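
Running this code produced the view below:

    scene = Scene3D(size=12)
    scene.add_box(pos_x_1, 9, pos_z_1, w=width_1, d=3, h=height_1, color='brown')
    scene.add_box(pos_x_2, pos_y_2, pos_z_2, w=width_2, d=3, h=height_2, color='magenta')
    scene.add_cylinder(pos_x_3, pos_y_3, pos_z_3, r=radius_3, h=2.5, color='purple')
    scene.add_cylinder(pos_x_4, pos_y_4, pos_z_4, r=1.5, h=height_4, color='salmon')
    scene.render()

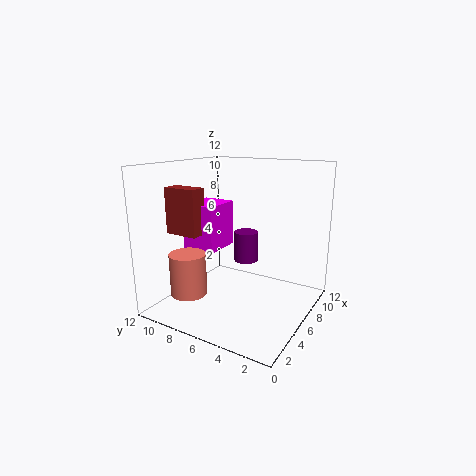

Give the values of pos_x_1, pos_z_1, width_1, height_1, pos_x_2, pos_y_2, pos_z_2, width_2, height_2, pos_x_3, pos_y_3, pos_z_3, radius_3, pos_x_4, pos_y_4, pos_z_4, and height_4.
pos_x_1 = 4; pos_z_1 = 6; width_1 = 1.5; height_1 = 4; pos_x_2 = 5; pos_y_2 = 8; pos_z_2 = 4.5; width_2 = 3.5; height_2 = 4; pos_x_3 = 6.5; pos_y_3 = 5.5; pos_z_3 = 4; radius_3 = 1; pos_x_4 = 3; pos_y_4 = 9; pos_z_4 = 1.5; height_4 = 3.5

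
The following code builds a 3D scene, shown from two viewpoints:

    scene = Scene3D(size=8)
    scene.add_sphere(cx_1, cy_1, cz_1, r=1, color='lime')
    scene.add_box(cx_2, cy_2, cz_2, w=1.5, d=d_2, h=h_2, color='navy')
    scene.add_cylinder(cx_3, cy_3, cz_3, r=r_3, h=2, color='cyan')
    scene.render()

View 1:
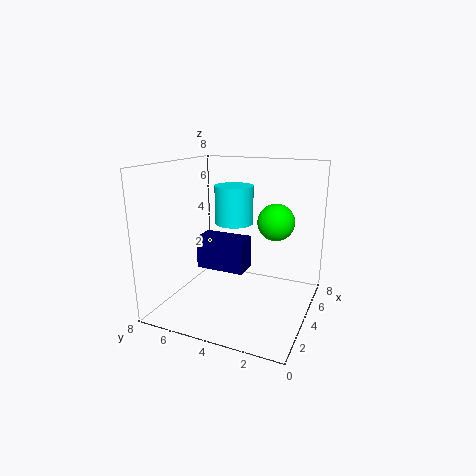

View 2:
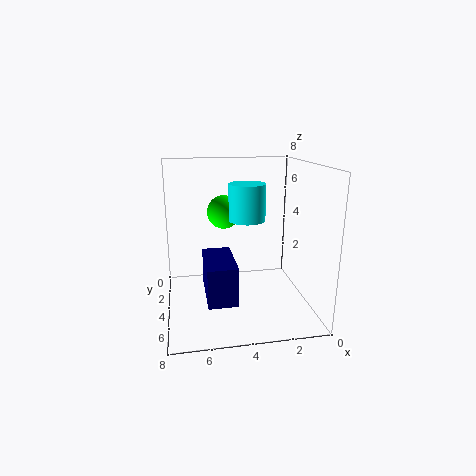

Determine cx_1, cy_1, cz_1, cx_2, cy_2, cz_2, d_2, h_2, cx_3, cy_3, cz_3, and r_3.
cx_1 = 4.5
cy_1 = 2
cz_1 = 5
cx_2 = 4.5
cy_2 = 4
cz_2 = 1.5
d_2 = 3
h_2 = 2
cx_3 = 3.5
cy_3 = 4
cz_3 = 5
r_3 = 1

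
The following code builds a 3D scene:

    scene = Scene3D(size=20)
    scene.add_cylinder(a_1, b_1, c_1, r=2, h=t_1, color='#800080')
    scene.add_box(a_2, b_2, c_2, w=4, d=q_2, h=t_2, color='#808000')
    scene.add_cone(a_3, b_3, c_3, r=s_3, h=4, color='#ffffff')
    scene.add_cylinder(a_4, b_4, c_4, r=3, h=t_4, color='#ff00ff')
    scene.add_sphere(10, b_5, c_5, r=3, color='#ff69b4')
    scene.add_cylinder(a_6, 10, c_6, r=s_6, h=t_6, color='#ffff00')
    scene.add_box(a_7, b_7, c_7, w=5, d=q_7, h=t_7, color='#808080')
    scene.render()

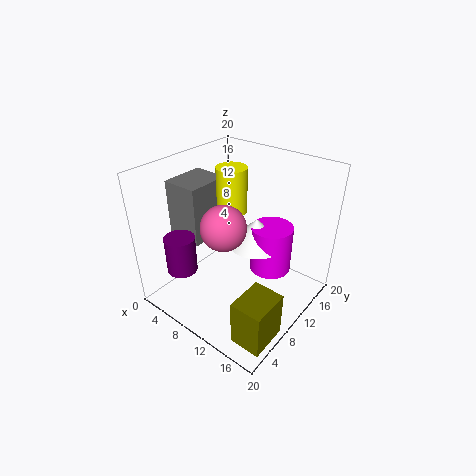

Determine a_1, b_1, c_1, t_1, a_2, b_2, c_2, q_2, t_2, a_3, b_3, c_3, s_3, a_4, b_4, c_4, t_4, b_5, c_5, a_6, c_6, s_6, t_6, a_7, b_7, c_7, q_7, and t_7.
a_1 = 6; b_1 = 3; c_1 = 7; t_1 = 5; a_2 = 16; b_2 = 1; c_2 = 2; q_2 = 5; t_2 = 6; a_3 = 11; b_3 = 13; c_3 = 8; s_3 = 4; a_4 = 13; b_4 = 14; c_4 = 4; t_4 = 7; b_5 = 7; c_5 = 13; a_6 = 9; c_6 = 14; s_6 = 2; t_6 = 6; a_7 = 2; b_7 = 5; c_7 = 10; q_7 = 6; t_7 = 8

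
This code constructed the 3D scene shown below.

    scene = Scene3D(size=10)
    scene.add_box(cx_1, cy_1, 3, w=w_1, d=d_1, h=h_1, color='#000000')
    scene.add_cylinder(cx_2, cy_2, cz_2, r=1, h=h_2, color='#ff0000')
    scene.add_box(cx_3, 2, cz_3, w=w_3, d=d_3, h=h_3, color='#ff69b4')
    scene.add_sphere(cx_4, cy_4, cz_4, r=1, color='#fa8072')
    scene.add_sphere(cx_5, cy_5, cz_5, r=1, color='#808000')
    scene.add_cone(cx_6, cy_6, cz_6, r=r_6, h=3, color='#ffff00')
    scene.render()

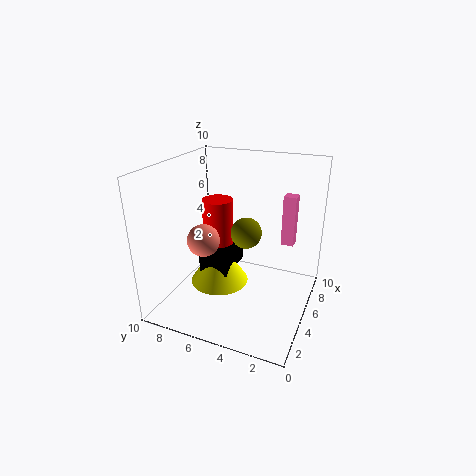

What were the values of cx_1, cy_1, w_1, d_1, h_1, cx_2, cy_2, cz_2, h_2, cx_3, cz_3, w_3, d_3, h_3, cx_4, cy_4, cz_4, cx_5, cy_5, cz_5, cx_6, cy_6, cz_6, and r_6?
cx_1 = 3; cy_1 = 5; w_1 = 3; d_1 = 2; h_1 = 2; cx_2 = 4; cy_2 = 6; cz_2 = 5; h_2 = 3; cx_3 = 9; cz_3 = 3; w_3 = 1; d_3 = 1; h_3 = 4; cx_4 = 2; cy_4 = 6; cz_4 = 6; cx_5 = 4; cy_5 = 4; cz_5 = 6; cx_6 = 4; cy_6 = 6; cz_6 = 2; r_6 = 2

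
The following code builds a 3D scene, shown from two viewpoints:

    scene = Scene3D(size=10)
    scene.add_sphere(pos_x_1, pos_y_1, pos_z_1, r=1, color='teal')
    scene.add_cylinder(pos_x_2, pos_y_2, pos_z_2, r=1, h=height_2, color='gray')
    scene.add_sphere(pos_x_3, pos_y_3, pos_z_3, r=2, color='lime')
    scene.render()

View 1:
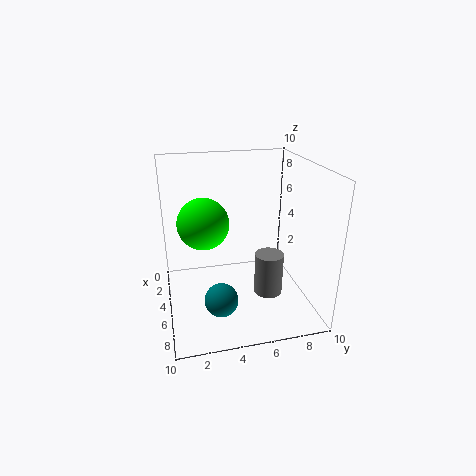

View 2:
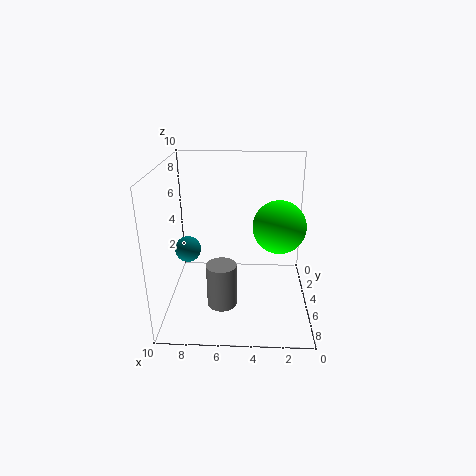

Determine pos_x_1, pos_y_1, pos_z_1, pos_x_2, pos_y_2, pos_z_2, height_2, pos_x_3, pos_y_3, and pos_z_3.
pos_x_1 = 9, pos_y_1 = 3, pos_z_1 = 3, pos_x_2 = 6, pos_y_2 = 7, pos_z_2 = 1, height_2 = 3, pos_x_3 = 2, pos_y_3 = 3, pos_z_3 = 5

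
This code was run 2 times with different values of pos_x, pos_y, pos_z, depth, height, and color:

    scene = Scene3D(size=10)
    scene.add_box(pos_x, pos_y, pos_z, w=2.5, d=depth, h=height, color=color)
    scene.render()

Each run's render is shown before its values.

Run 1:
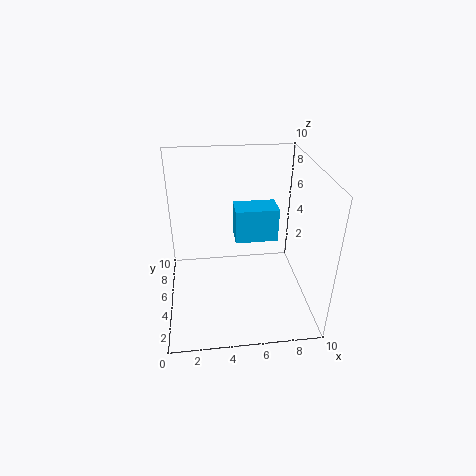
pos_x = 4.5, pos_y = 2, pos_z = 6.5, depth = 1.5, height = 2, color = 'deepskyblue'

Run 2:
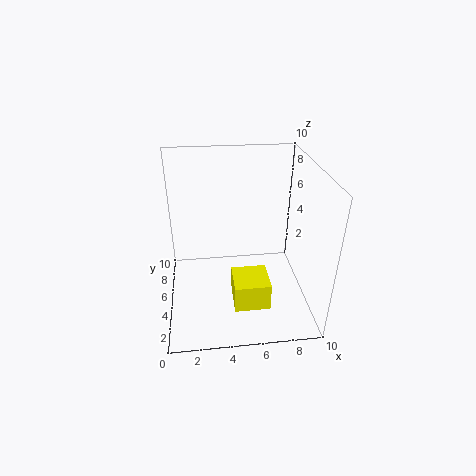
pos_x = 4.5, pos_y = 2.5, pos_z = 0.5, depth = 2.5, height = 2, color = 'yellow'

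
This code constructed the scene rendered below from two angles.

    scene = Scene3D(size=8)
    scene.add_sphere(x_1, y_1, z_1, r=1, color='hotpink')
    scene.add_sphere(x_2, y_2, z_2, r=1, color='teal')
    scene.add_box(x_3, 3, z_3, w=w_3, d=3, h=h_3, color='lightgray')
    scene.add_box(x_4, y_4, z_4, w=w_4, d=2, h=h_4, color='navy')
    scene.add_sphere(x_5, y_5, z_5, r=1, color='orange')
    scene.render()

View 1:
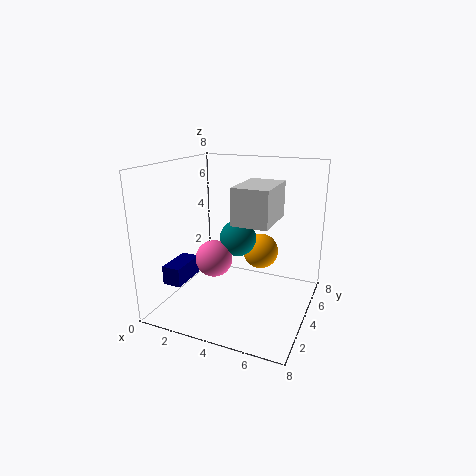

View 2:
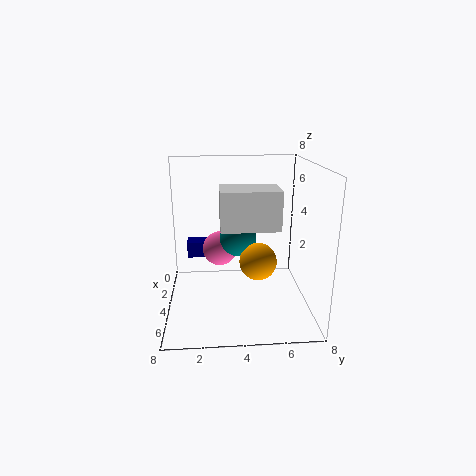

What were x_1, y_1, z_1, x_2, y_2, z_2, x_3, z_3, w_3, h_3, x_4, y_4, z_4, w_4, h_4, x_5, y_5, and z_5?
x_1 = 3
y_1 = 3
z_1 = 3
x_2 = 4
y_2 = 4
z_2 = 4
x_3 = 4
z_3 = 5
w_3 = 2
h_3 = 2
x_4 = 1
y_4 = 1
z_4 = 2
w_4 = 1
h_4 = 1
x_5 = 5
y_5 = 5
z_5 = 3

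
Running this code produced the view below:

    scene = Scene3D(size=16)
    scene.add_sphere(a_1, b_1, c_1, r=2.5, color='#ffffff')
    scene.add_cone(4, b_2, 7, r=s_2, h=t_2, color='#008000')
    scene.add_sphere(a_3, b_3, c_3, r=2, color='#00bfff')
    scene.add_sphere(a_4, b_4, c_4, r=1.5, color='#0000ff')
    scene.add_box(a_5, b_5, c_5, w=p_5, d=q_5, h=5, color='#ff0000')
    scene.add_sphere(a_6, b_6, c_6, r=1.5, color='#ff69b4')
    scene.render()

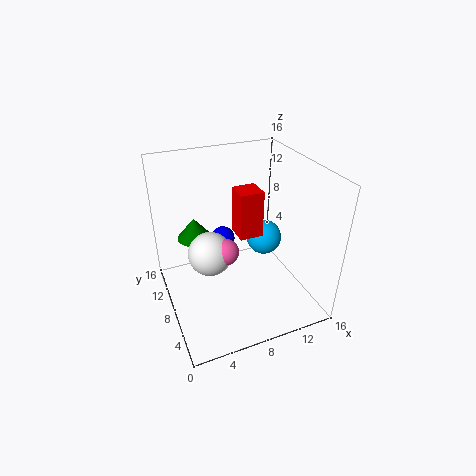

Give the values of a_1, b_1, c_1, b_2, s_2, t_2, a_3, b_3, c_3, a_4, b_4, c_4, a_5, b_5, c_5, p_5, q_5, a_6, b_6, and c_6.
a_1 = 5, b_1 = 9, c_1 = 6, b_2 = 11.5, s_2 = 2, t_2 = 2.5, a_3 = 11.5, b_3 = 8.5, c_3 = 7, a_4 = 8, b_4 = 13, c_4 = 5, a_5 = 7.5, b_5 = 6, c_5 = 9, p_5 = 2.5, q_5 = 2.5, a_6 = 6.5, b_6 = 8, c_6 = 6.5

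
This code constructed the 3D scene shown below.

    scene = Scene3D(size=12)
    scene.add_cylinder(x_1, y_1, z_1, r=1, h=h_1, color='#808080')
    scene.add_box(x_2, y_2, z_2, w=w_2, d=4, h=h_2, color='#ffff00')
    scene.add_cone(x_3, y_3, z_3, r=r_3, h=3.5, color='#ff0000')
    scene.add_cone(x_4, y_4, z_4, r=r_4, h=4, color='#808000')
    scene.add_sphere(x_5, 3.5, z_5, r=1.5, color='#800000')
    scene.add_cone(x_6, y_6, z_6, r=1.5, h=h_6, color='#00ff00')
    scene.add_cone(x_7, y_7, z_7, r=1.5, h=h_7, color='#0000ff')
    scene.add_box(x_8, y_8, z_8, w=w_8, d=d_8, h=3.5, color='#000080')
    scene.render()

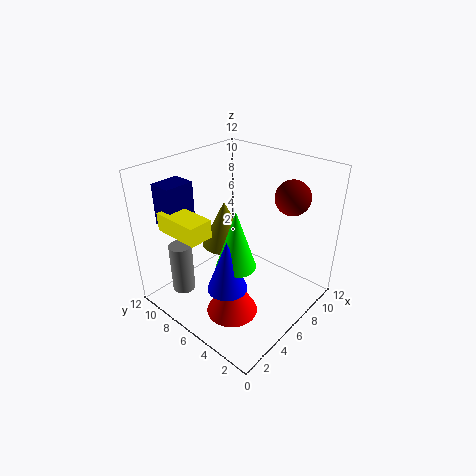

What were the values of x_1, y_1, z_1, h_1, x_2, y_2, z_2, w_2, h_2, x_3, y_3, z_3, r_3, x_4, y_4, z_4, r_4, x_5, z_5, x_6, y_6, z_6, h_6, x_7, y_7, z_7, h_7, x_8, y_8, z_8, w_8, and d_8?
x_1 = 3
y_1 = 10
z_1 = 0.5
h_1 = 4.5
x_2 = 1.5
y_2 = 6.5
z_2 = 7
w_2 = 2
h_2 = 1.5
x_3 = 3
y_3 = 4
z_3 = 1.5
r_3 = 2
x_4 = 6.5
y_4 = 8
z_4 = 4.5
r_4 = 2
x_5 = 10
z_5 = 9
x_6 = 3.5
y_6 = 4
z_6 = 5.5
h_6 = 4.5
x_7 = 2.5
y_7 = 4
z_7 = 4
h_7 = 4
x_8 = 2
y_8 = 9.5
z_8 = 7
w_8 = 2.5
d_8 = 2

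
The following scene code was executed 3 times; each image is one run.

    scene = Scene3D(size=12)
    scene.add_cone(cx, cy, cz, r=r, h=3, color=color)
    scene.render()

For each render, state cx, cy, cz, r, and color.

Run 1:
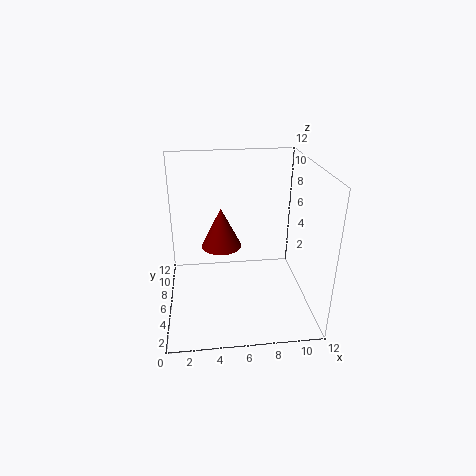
cx = 4.5, cy = 4, cz = 6.5, r = 1.5, color = 'maroon'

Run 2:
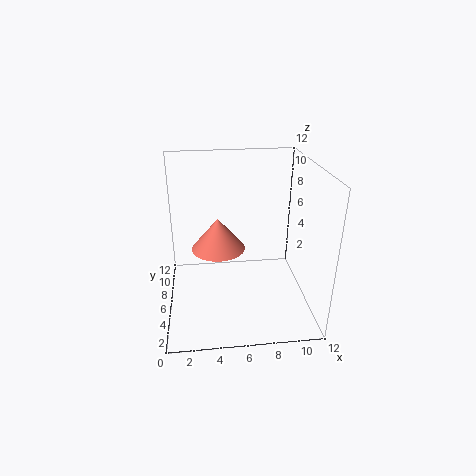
cx = 4.5, cy = 9, cz = 3.5, r = 2.5, color = 'salmon'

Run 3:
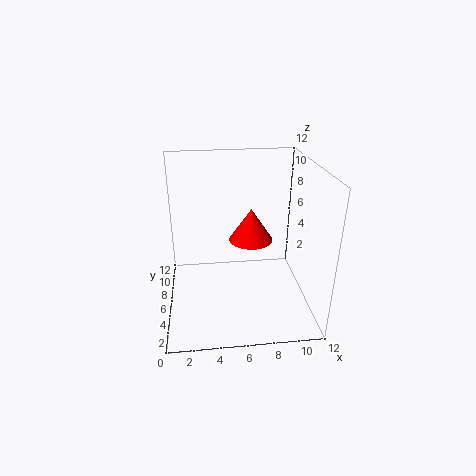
cx = 7.5, cy = 8.5, cz = 4.5, r = 2, color = 'red'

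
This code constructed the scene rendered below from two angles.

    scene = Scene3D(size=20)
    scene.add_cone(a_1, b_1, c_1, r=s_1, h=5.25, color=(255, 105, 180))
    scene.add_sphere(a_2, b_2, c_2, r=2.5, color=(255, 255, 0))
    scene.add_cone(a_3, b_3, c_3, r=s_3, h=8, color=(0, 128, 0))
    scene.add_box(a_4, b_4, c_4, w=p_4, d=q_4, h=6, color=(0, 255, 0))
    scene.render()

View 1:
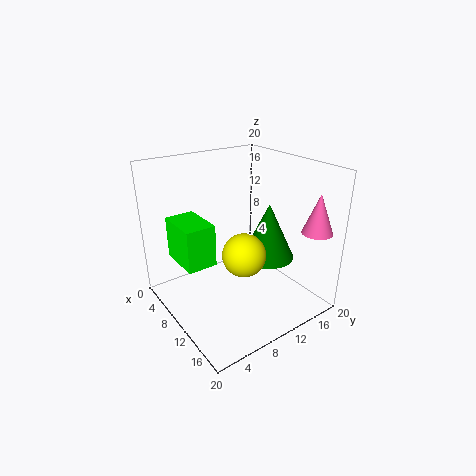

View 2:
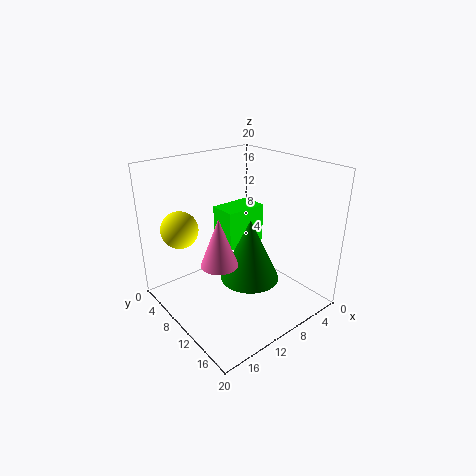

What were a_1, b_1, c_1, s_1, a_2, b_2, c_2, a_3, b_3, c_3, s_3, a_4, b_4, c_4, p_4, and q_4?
a_1 = 18, b_1 = 16.75, c_1 = 12, s_1 = 2, a_2 = 16.75, b_2 = 6, c_2 = 11.75, a_3 = 11.5, b_3 = 14.25, c_3 = 6.5, s_3 = 3.75, a_4 = 2.5, b_4 = 2.75, c_4 = 6.25, p_4 = 6.5, q_4 = 4.25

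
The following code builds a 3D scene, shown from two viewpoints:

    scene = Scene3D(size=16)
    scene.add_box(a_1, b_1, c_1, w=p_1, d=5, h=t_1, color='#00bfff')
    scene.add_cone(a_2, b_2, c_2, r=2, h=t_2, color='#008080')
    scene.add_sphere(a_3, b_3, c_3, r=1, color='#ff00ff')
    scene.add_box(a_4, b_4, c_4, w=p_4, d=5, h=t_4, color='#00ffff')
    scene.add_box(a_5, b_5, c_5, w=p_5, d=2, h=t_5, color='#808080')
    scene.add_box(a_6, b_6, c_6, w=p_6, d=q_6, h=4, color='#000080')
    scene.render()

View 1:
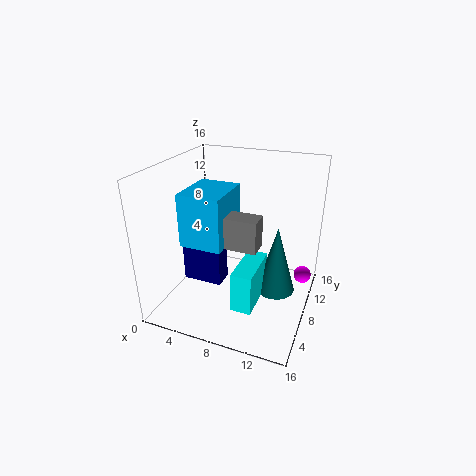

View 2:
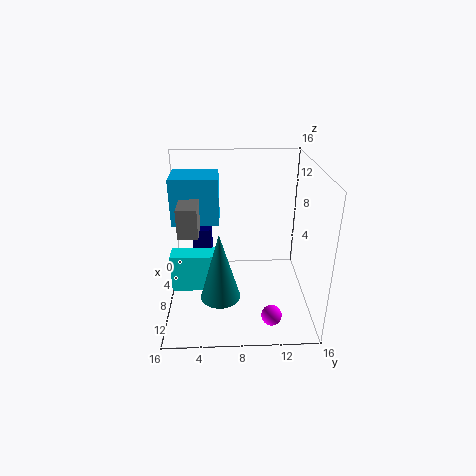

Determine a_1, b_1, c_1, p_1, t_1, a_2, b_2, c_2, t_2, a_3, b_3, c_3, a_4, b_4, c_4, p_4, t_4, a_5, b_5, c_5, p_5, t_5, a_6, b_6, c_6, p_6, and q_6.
a_1 = 5, b_1 = 1, c_1 = 10, p_1 = 4, t_1 = 5, a_2 = 13, b_2 = 6, c_2 = 4, t_2 = 7, a_3 = 15, b_3 = 11, c_3 = 3, a_4 = 10, b_4 = 1, c_4 = 4, p_4 = 2, t_4 = 4, a_5 = 7, b_5 = 2, c_5 = 10, p_5 = 5, t_5 = 3, a_6 = 4, b_6 = 3, c_6 = 5, p_6 = 4, q_6 = 2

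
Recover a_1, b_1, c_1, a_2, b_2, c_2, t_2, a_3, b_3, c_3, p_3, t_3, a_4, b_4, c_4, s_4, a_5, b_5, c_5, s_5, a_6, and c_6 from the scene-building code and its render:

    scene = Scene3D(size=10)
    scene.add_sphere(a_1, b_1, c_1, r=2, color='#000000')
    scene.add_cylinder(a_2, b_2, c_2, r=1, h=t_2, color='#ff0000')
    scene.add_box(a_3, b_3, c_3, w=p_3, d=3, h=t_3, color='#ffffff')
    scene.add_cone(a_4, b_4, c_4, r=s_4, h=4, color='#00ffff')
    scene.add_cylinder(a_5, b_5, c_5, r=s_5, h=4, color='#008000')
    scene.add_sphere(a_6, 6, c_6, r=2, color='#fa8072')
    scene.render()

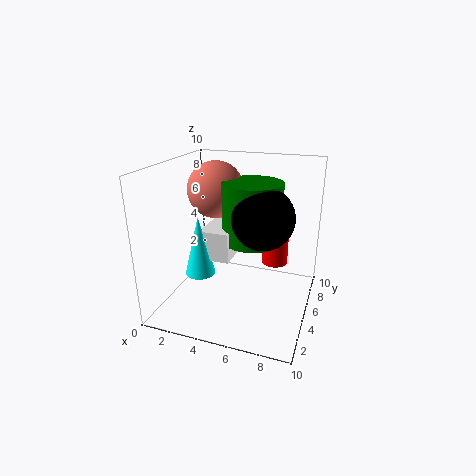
a_1 = 7
b_1 = 4
c_1 = 7
a_2 = 7
b_2 = 8
c_2 = 2
t_2 = 3
a_3 = 3
b_3 = 3
c_3 = 4
p_3 = 2
t_3 = 2
a_4 = 3
b_4 = 3
c_4 = 3
s_4 = 1
a_5 = 6
b_5 = 5
c_5 = 5
s_5 = 2
a_6 = 3
c_6 = 8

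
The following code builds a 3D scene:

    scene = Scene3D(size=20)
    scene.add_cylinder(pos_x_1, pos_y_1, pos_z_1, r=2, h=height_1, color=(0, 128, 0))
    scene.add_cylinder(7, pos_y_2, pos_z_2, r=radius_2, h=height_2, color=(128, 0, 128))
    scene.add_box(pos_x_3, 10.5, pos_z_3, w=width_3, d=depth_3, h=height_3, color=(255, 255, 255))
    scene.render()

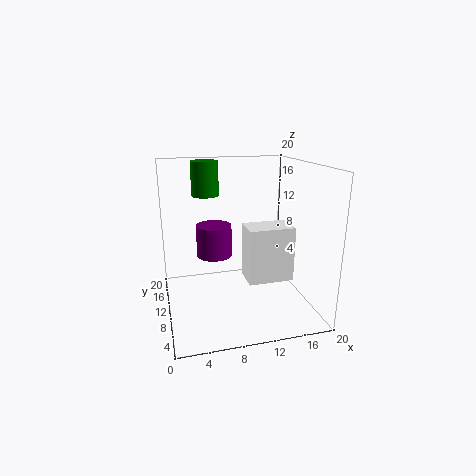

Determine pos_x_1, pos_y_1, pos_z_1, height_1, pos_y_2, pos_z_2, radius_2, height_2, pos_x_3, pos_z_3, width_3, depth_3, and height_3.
pos_x_1 = 6.5, pos_y_1 = 15.5, pos_z_1 = 15, height_1 = 5, pos_y_2 = 12, pos_z_2 = 7, radius_2 = 2.5, height_2 = 4.5, pos_x_3 = 12, pos_z_3 = 2, width_3 = 7, depth_3 = 4.5, height_3 = 8.5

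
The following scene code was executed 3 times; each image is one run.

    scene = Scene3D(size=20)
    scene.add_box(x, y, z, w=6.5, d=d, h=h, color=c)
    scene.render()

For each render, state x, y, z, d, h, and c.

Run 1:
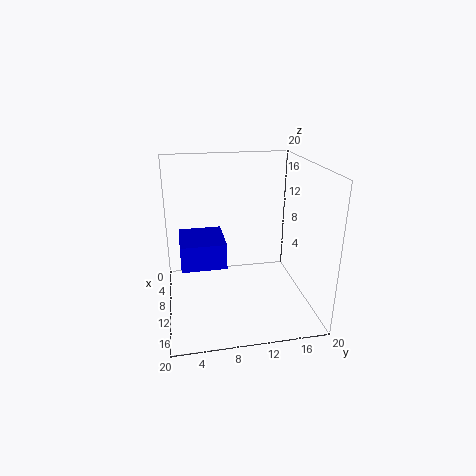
x = 6.5
y = 2
z = 7
d = 6
h = 3.5
c = 'blue'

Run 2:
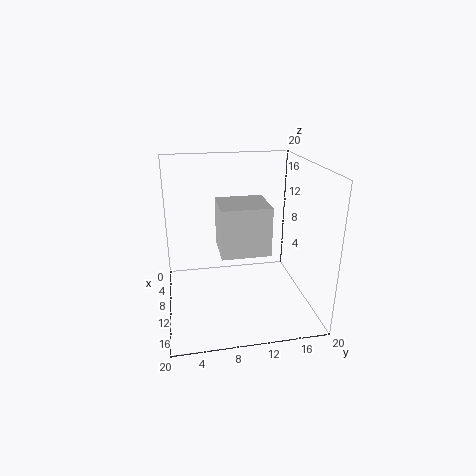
x = 5
y = 7.5
z = 7.5
d = 7
h = 7
c = 'lightgray'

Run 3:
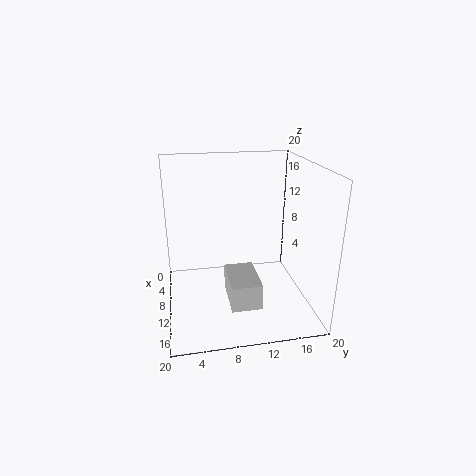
x = 10
y = 8
z = 2.5
d = 4
h = 3.5
c = 'lightgray'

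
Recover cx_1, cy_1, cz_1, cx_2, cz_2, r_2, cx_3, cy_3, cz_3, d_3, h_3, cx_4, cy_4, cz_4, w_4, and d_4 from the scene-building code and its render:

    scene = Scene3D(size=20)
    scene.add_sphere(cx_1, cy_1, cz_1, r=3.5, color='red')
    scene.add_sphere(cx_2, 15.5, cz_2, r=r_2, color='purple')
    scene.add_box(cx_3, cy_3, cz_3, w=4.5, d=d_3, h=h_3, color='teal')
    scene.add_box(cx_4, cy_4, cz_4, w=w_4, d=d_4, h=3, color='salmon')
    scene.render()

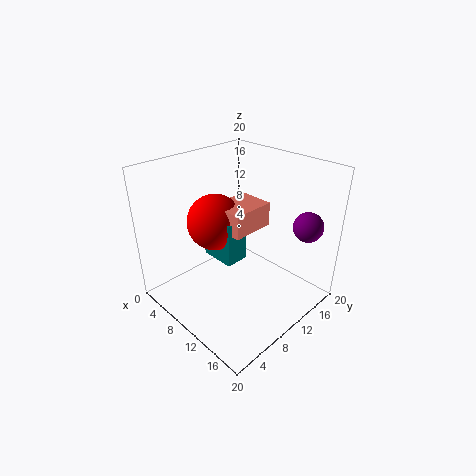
cx_1 = 10; cy_1 = 6; cz_1 = 14; cx_2 = 17.5; cz_2 = 12.5; r_2 = 2; cx_3 = 9; cy_3 = 5; cz_3 = 9.5; d_3 = 3; h_3 = 5.5; cx_4 = 10; cy_4 = 5.5; cz_4 = 13.5; w_4 = 4.5; d_4 = 5.5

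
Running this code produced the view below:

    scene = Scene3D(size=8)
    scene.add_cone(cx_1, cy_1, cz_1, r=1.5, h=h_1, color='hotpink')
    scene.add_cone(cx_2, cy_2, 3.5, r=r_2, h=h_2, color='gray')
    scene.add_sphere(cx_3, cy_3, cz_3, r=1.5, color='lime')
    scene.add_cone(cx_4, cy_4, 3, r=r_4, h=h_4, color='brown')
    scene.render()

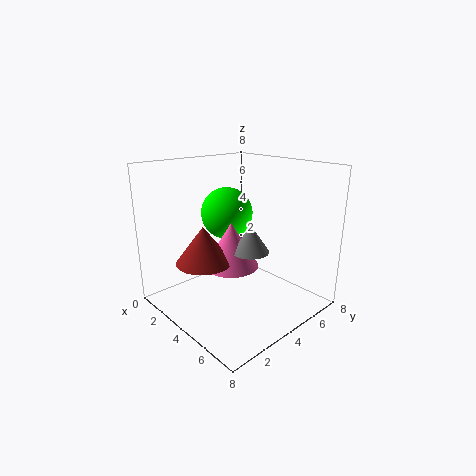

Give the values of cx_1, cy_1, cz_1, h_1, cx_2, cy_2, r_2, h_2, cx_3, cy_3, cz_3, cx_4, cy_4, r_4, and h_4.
cx_1 = 4, cy_1 = 3.5, cz_1 = 2.5, h_1 = 2.5, cx_2 = 5, cy_2 = 4, r_2 = 1, h_2 = 1.5, cx_3 = 2.5, cy_3 = 4.5, cz_3 = 5, cx_4 = 3.5, cy_4 = 2, r_4 = 1.5, h_4 = 2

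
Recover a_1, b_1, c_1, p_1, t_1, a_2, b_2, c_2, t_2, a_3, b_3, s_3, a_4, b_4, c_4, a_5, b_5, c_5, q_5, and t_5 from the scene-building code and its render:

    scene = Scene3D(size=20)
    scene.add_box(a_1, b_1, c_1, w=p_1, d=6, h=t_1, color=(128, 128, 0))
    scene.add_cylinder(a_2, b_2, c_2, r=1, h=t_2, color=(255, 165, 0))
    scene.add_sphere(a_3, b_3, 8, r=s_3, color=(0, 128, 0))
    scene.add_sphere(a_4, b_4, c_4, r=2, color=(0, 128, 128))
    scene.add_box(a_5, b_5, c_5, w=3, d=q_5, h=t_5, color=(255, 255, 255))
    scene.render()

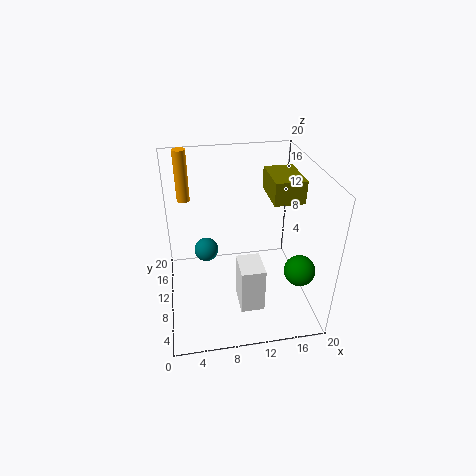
a_1 = 14
b_1 = 7
c_1 = 16
p_1 = 4
t_1 = 3
a_2 = 3
b_2 = 19
c_2 = 12
t_2 = 8
a_3 = 17
b_3 = 4
s_3 = 2
a_4 = 6
b_4 = 18
c_4 = 3
a_5 = 9
b_5 = 2
c_5 = 4
q_5 = 4
t_5 = 6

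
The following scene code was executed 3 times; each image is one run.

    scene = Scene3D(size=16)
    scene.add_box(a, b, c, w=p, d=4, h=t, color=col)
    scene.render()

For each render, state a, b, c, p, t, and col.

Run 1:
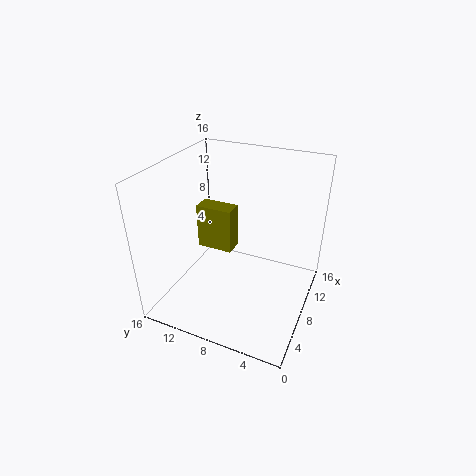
a = 7; b = 8.5; c = 6.5; p = 2; t = 5; col = 'olive'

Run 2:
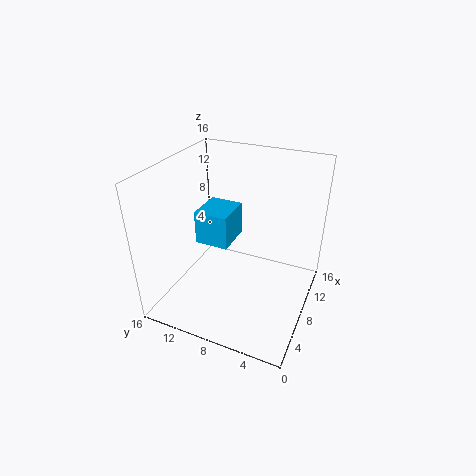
a = 8; b = 9.5; c = 6; p = 4.5; t = 4; col = 'deepskyblue'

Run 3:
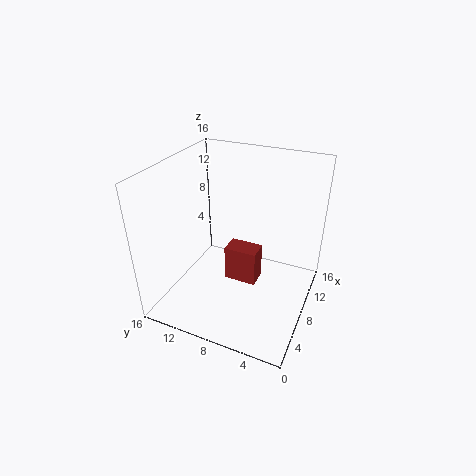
a = 9.5; b = 6.5; c = 0.5; p = 2.5; t = 4.5; col = 'brown'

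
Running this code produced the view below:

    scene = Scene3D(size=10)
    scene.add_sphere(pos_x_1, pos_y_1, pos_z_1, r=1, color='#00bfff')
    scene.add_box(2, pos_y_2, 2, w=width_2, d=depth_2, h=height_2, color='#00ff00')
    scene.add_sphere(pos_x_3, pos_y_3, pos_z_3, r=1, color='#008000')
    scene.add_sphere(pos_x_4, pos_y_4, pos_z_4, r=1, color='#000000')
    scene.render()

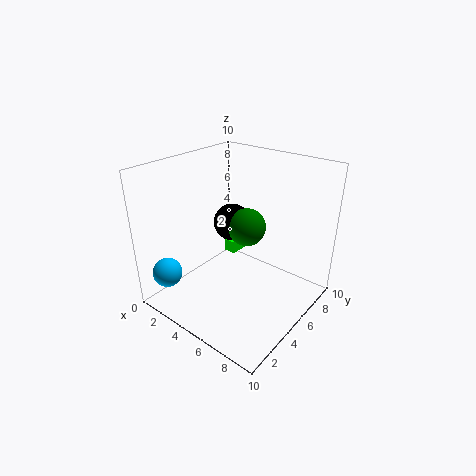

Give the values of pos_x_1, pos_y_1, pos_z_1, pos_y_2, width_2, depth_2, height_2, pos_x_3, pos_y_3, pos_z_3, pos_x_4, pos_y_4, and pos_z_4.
pos_x_1 = 2
pos_y_1 = 1
pos_z_1 = 3
pos_y_2 = 7
width_2 = 1
depth_2 = 2
height_2 = 1
pos_x_3 = 8
pos_y_3 = 2
pos_z_3 = 8
pos_x_4 = 7
pos_y_4 = 2
pos_z_4 = 8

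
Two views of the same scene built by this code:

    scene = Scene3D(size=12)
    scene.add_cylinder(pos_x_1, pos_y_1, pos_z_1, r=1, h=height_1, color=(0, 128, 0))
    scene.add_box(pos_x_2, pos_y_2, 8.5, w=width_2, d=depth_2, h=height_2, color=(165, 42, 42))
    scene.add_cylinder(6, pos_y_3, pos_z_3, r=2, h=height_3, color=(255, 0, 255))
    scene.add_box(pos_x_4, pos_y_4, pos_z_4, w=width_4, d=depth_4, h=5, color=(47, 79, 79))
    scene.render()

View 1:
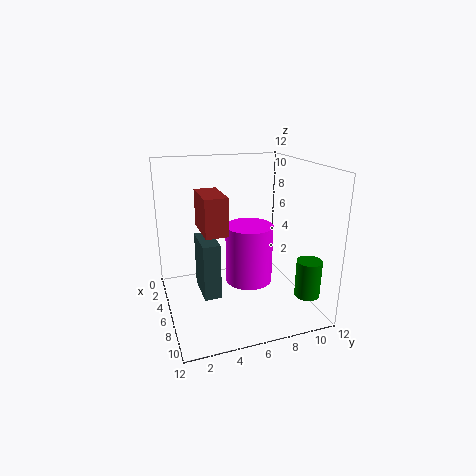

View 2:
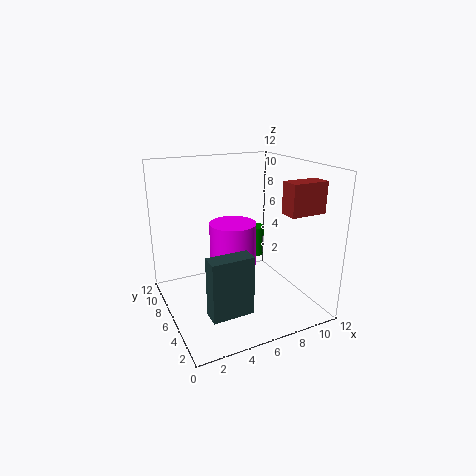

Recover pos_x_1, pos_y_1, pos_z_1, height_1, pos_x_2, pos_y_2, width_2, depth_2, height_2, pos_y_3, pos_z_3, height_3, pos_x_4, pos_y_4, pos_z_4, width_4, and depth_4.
pos_x_1 = 10; pos_y_1 = 10.5; pos_z_1 = 2; height_1 = 3; pos_x_2 = 8.5; pos_y_2 = 2; width_2 = 3; depth_2 = 1.5; height_2 = 2.5; pos_y_3 = 7; pos_z_3 = 2; height_3 = 5; pos_x_4 = 2.5; pos_y_4 = 3; pos_z_4 = 0.5; width_4 = 3.5; depth_4 = 1.5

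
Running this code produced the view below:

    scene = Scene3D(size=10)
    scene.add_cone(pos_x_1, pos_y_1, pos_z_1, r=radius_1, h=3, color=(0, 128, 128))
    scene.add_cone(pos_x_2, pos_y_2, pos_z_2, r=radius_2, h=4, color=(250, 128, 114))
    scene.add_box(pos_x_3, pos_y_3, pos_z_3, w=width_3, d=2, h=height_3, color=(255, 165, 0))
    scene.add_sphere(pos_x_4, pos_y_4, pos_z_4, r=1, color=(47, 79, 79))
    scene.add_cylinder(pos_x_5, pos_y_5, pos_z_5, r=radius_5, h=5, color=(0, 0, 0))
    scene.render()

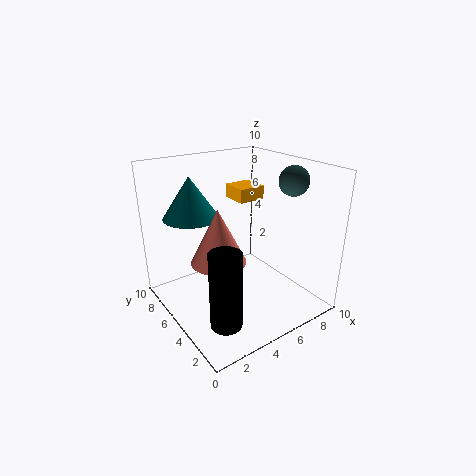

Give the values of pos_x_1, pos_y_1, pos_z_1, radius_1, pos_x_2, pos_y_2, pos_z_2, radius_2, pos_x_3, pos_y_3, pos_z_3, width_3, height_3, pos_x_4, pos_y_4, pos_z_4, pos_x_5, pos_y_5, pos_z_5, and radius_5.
pos_x_1 = 3; pos_y_1 = 8; pos_z_1 = 6; radius_1 = 2; pos_x_2 = 4; pos_y_2 = 6; pos_z_2 = 3; radius_2 = 2; pos_x_3 = 6; pos_y_3 = 6; pos_z_3 = 7; width_3 = 2; height_3 = 1; pos_x_4 = 8; pos_y_4 = 3; pos_z_4 = 9; pos_x_5 = 2; pos_y_5 = 2; pos_z_5 = 1; radius_5 = 1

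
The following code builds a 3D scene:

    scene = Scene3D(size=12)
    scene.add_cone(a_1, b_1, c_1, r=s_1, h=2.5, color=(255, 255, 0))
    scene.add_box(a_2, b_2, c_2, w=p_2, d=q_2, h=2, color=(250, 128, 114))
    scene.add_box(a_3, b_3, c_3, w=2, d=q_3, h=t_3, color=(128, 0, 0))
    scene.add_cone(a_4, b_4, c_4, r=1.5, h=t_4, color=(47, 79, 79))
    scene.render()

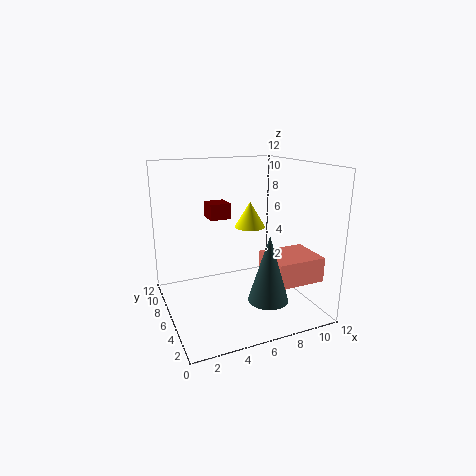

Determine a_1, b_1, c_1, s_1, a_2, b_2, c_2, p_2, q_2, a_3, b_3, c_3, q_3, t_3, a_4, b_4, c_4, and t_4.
a_1 = 9; b_1 = 10; c_1 = 5.5; s_1 = 1.5; a_2 = 7.5; b_2 = 1.5; c_2 = 3; p_2 = 4; q_2 = 3.5; a_3 = 5; b_3 = 10; c_3 = 6.5; q_3 = 2; t_3 = 1.5; a_4 = 6.5; b_4 = 1.5; c_4 = 2.5; t_4 = 5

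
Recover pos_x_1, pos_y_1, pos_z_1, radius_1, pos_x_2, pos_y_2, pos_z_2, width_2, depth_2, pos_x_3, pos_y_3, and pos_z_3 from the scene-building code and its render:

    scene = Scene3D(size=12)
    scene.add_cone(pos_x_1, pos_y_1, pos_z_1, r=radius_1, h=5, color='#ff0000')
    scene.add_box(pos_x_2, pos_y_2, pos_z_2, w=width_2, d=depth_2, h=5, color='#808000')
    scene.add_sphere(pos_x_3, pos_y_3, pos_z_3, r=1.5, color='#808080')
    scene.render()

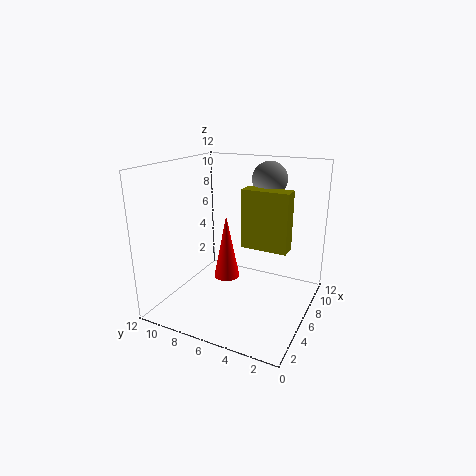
pos_x_1 = 4, pos_y_1 = 6, pos_z_1 = 3.5, radius_1 = 1, pos_x_2 = 6.5, pos_y_2 = 2, pos_z_2 = 5, width_2 = 1.5, depth_2 = 4, pos_x_3 = 9, pos_y_3 = 4.5, pos_z_3 = 10.5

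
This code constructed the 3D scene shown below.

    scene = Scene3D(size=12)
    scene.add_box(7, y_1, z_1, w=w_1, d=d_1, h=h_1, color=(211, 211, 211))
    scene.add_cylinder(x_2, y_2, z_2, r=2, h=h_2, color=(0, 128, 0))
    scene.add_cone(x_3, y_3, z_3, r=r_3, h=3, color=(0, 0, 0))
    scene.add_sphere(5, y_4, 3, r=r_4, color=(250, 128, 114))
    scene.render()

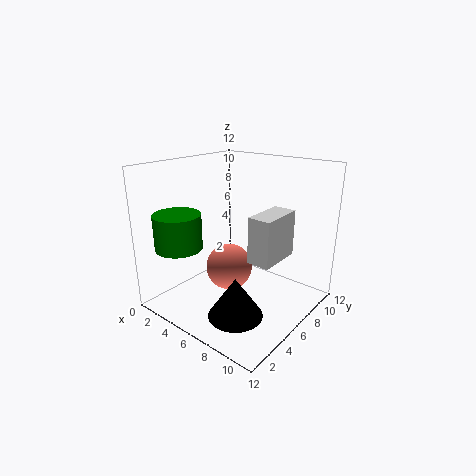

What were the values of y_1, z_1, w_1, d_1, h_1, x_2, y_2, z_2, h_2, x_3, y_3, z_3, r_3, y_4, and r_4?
y_1 = 6
z_1 = 4
w_1 = 2
d_1 = 4
h_1 = 4
x_2 = 2
y_2 = 3
z_2 = 5
h_2 = 3
x_3 = 9
y_3 = 2
z_3 = 2
r_3 = 2
y_4 = 6
r_4 = 2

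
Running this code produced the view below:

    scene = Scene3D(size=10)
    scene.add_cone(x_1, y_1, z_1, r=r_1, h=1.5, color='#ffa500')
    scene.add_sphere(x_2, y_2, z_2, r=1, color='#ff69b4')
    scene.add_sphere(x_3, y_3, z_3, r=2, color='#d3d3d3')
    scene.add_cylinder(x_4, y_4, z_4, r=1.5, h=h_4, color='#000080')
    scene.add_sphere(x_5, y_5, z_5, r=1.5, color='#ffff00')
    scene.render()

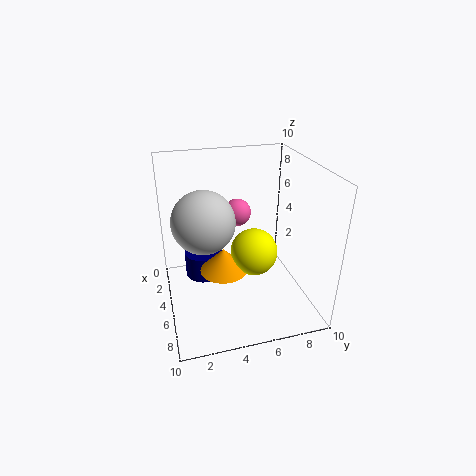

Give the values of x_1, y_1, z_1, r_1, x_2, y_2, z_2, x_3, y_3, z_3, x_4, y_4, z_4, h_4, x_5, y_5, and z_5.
x_1 = 7; y_1 = 3.5; z_1 = 4; r_1 = 1.5; x_2 = 3; y_2 = 5.5; z_2 = 6; x_3 = 6; y_3 = 2.5; z_3 = 7; x_4 = 2; y_4 = 3; z_4 = 0.5; h_4 = 2; x_5 = 7; y_5 = 5.5; z_5 = 5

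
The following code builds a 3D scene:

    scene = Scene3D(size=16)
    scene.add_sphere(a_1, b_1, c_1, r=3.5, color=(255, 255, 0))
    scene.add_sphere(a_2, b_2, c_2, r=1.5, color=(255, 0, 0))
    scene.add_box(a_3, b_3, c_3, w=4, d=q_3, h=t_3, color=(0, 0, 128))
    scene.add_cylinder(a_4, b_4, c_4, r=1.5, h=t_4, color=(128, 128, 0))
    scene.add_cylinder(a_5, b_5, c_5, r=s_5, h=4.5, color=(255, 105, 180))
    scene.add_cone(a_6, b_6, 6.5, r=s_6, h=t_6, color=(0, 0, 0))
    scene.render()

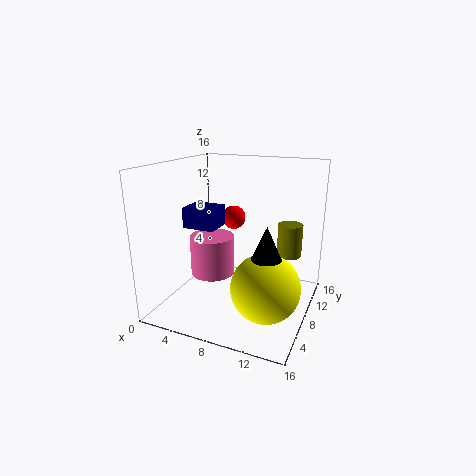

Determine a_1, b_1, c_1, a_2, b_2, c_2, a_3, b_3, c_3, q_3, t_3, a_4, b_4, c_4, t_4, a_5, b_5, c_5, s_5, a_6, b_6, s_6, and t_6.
a_1 = 12.5, b_1 = 4.5, c_1 = 4.5, a_2 = 5, b_2 = 13.5, c_2 = 8.5, a_3 = 0.5, b_3 = 8.5, c_3 = 8, q_3 = 3.5, t_3 = 2.5, a_4 = 12.5, b_4 = 13.5, c_4 = 4.5, t_4 = 4, a_5 = 5, b_5 = 7.5, c_5 = 3.5, s_5 = 2.5, a_6 = 12.5, b_6 = 4.5, s_6 = 2, t_6 = 4.5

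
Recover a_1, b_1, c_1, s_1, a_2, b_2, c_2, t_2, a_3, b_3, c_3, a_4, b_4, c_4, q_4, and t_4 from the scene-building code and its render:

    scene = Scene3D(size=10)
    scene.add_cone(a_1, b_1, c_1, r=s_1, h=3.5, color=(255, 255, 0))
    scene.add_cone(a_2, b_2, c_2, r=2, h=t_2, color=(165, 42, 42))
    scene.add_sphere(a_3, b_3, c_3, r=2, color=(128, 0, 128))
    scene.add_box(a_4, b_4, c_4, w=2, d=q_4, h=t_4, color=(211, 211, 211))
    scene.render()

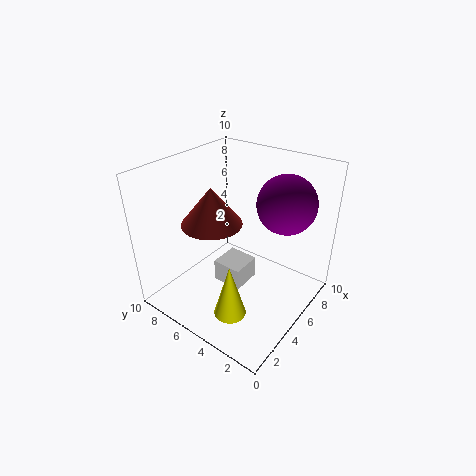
a_1 = 1.5, b_1 = 3, c_1 = 2, s_1 = 1, a_2 = 3.5, b_2 = 6, c_2 = 6.5, t_2 = 2.5, a_3 = 7, b_3 = 2.5, c_3 = 7.5, a_4 = 3, b_4 = 3.5, c_4 = 2.5, q_4 = 2, t_4 = 1.5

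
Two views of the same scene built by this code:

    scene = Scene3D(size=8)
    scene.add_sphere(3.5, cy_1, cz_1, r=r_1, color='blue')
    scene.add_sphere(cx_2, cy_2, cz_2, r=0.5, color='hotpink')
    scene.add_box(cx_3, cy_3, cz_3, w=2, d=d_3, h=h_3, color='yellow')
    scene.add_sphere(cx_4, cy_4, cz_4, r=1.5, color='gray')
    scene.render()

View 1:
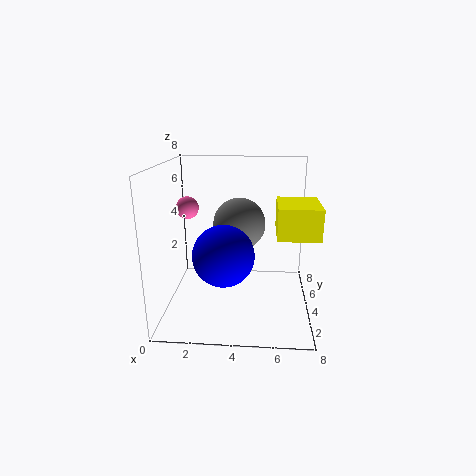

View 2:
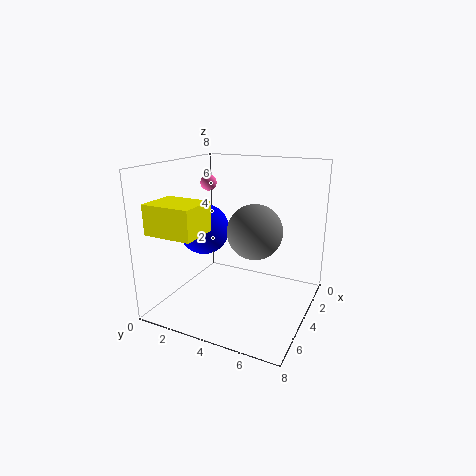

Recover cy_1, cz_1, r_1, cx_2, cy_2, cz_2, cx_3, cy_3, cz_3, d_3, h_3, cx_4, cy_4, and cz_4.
cy_1 = 1.5, cz_1 = 4, r_1 = 1.5, cx_2 = 2, cy_2 = 1, cz_2 = 6.5, cx_3 = 6, cy_3 = 1, cz_3 = 5, d_3 = 2.5, h_3 = 1.5, cx_4 = 4, cy_4 = 5, cz_4 = 4.5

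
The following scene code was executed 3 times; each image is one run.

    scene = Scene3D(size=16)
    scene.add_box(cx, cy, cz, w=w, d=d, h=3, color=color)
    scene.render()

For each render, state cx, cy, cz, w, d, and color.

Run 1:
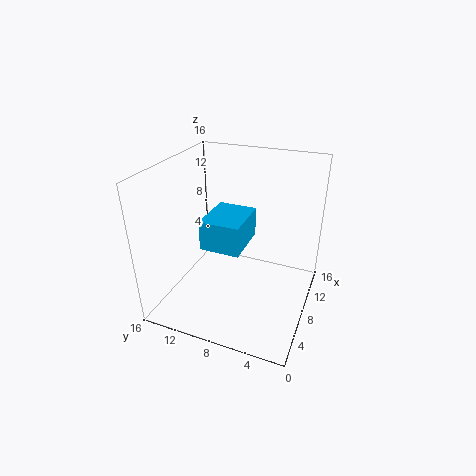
cx = 3, cy = 6, cz = 9, w = 5, d = 4, color = 'deepskyblue'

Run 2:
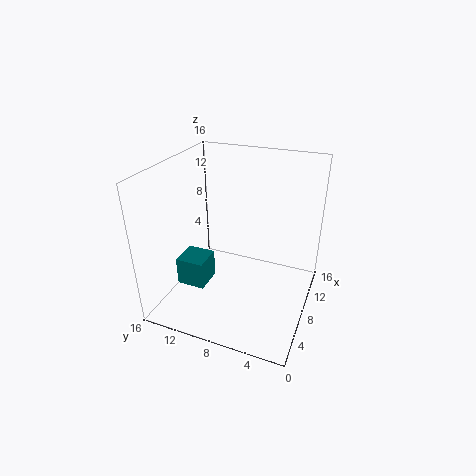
cx = 3, cy = 10, cz = 4, w = 3, d = 3, color = 'teal'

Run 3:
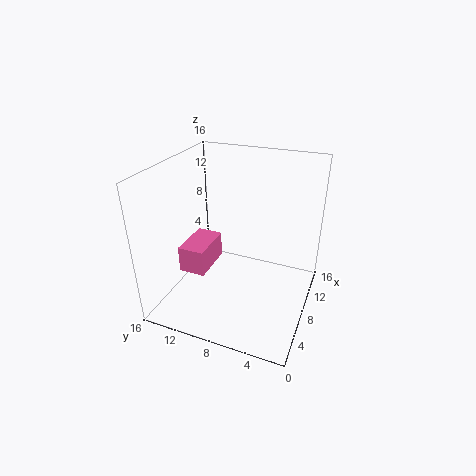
cx = 5, cy = 11, cz = 4, w = 5, d = 3, color = 'hotpink'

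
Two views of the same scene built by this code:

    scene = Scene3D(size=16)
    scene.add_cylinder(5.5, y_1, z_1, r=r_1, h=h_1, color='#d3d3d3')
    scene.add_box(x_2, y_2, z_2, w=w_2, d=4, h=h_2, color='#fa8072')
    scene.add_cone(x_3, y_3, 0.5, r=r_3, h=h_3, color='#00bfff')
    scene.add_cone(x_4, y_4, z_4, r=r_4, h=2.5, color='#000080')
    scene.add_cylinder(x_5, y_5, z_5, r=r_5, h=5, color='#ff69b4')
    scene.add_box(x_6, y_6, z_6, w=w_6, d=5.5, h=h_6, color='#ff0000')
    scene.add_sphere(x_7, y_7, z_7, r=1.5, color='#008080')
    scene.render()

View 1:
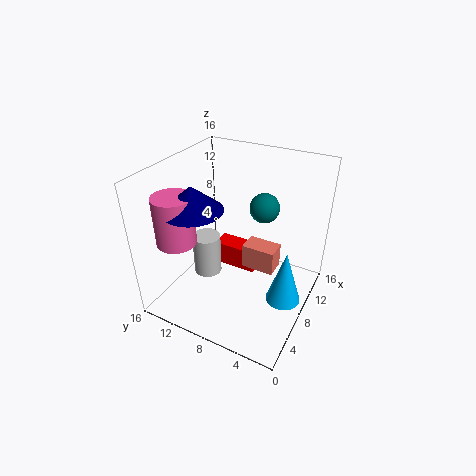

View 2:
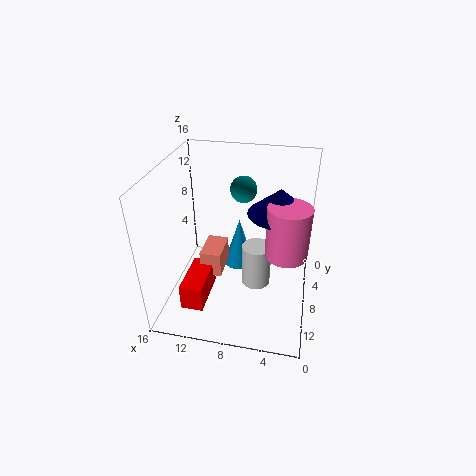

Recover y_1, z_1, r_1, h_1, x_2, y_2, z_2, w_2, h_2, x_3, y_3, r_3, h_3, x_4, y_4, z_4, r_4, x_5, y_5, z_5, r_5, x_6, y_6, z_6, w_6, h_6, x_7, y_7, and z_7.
y_1 = 10.5; z_1 = 4.5; r_1 = 1.5; h_1 = 4.5; x_2 = 10; y_2 = 4.5; z_2 = 2.5; w_2 = 2.5; h_2 = 3; x_3 = 9; y_3 = 2.5; r_3 = 2; h_3 = 6.5; x_4 = 3.5; y_4 = 10.5; z_4 = 13; r_4 = 3; x_5 = 2.5; y_5 = 12; z_5 = 9.5; r_5 = 2; x_6 = 11; y_6 = 7.5; z_6 = 1; w_6 = 2.5; h_6 = 3; x_7 = 8; y_7 = 5; z_7 = 12.5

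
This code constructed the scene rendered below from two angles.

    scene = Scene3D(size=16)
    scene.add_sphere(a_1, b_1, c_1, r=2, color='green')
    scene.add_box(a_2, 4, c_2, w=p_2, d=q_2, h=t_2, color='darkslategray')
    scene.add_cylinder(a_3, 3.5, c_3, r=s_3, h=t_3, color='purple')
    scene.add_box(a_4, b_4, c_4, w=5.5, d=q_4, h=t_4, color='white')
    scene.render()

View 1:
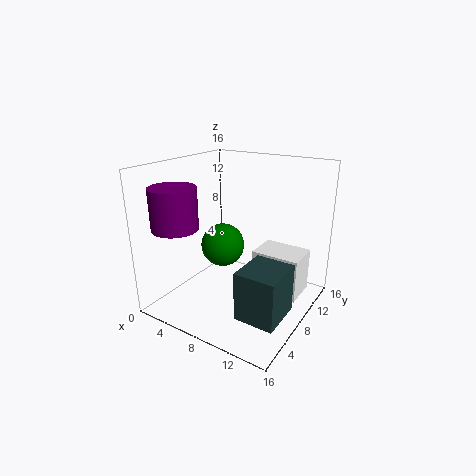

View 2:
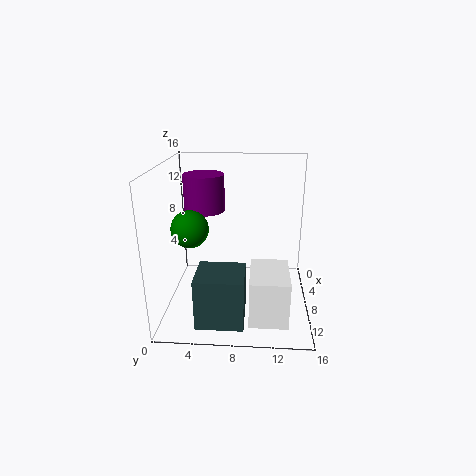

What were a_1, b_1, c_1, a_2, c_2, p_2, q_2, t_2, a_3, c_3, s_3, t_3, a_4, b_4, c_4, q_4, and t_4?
a_1 = 9.5; b_1 = 3; c_1 = 9.5; a_2 = 10; c_2 = 0.5; p_2 = 4.5; q_2 = 5; t_2 = 5.5; a_3 = 3; c_3 = 9.5; s_3 = 2.5; t_3 = 4.5; a_4 = 9; b_4 = 9.5; c_4 = 1; q_4 = 4; t_4 = 5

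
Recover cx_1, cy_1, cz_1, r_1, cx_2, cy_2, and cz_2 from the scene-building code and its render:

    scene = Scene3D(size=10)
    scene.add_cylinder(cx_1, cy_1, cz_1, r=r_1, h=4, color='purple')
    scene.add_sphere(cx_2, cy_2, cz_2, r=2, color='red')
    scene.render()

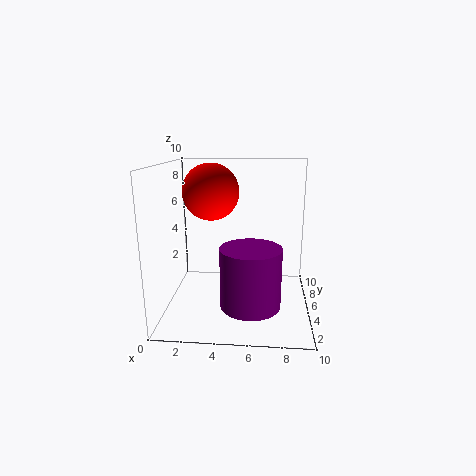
cx_1 = 6
cy_1 = 3
cz_1 = 1
r_1 = 2
cx_2 = 3
cy_2 = 6
cz_2 = 8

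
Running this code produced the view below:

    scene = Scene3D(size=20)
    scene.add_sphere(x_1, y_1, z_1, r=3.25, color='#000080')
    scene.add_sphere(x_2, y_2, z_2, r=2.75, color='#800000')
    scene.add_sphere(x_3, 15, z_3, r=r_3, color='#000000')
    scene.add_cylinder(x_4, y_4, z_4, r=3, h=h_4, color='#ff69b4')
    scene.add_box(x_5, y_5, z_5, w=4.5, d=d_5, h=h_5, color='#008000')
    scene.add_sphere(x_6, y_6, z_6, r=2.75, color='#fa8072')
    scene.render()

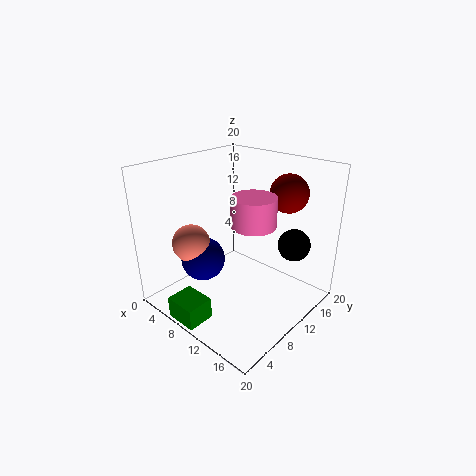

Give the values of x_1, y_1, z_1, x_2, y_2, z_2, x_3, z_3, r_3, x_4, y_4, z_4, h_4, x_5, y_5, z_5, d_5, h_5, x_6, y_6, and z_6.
x_1 = 4.75, y_1 = 8, z_1 = 5.5, x_2 = 13.5, y_2 = 16.75, z_2 = 15.5, x_3 = 16, z_3 = 9, r_3 = 2.25, x_4 = 12.5, y_4 = 10.25, z_4 = 12.5, h_4 = 4, x_5 = 6, y_5 = 0.25, z_5 = 0.25, d_5 = 3.75, h_5 = 3, x_6 = 3.75, y_6 = 6.75, z_6 = 8.25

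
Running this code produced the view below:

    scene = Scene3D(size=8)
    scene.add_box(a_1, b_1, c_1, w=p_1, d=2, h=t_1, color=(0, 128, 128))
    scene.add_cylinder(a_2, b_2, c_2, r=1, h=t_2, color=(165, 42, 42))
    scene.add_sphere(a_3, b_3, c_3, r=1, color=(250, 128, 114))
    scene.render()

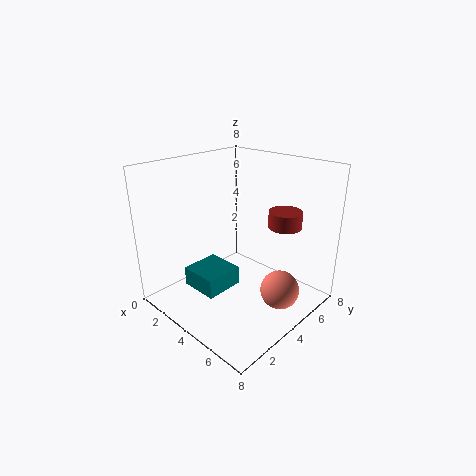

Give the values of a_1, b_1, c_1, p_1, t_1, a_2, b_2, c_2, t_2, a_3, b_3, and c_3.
a_1 = 3; b_1 = 1; c_1 = 2; p_1 = 2; t_1 = 1; a_2 = 5; b_2 = 7; c_2 = 4; t_2 = 1; a_3 = 7; b_3 = 4; c_3 = 2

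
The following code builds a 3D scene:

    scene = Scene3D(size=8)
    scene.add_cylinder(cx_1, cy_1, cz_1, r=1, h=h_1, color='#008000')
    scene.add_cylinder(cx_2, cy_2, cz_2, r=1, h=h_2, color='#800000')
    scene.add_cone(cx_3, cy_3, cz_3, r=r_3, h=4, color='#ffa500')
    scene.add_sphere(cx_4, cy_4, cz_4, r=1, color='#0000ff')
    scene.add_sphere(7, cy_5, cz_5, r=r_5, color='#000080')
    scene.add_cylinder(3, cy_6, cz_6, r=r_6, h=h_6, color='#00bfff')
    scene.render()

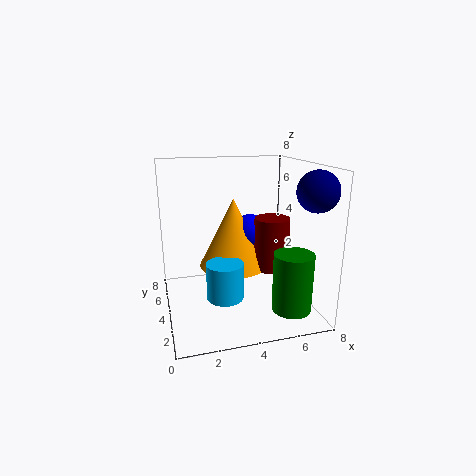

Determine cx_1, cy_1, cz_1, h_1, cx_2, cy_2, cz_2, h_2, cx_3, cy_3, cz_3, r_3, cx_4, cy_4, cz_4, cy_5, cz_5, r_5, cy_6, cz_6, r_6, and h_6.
cx_1 = 6
cy_1 = 1
cz_1 = 1
h_1 = 3
cx_2 = 6
cy_2 = 4
cz_2 = 2
h_2 = 3
cx_3 = 4
cy_3 = 5
cz_3 = 2
r_3 = 2
cx_4 = 5
cy_4 = 5
cz_4 = 4
cy_5 = 1
cz_5 = 7
r_5 = 1
cy_6 = 3
cz_6 = 1
r_6 = 1
h_6 = 2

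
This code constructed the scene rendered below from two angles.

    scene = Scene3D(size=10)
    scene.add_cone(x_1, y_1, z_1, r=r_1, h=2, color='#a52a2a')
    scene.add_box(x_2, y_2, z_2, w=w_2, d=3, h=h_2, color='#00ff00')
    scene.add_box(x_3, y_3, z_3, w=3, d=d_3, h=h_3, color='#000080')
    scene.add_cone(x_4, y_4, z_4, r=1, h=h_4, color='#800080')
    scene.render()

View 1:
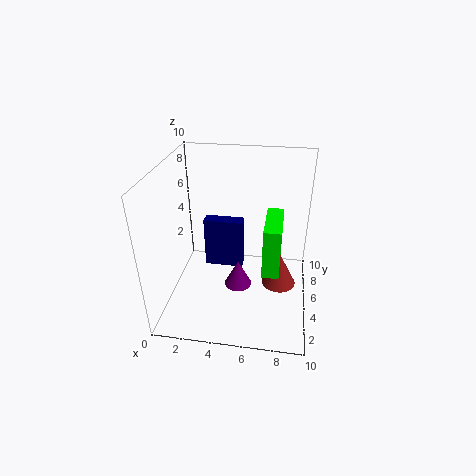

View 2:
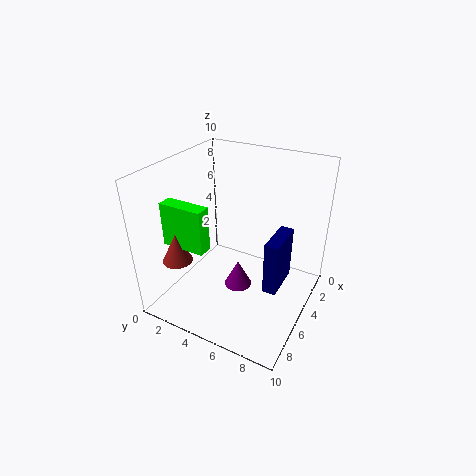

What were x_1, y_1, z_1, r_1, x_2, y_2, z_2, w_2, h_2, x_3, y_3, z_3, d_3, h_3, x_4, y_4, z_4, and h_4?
x_1 = 8; y_1 = 2; z_1 = 4; r_1 = 1; x_2 = 7; y_2 = 1; z_2 = 5; w_2 = 1; h_2 = 3; x_3 = 2; y_3 = 7; z_3 = 1; d_3 = 1; h_3 = 4; x_4 = 5; y_4 = 5; z_4 = 1; h_4 = 2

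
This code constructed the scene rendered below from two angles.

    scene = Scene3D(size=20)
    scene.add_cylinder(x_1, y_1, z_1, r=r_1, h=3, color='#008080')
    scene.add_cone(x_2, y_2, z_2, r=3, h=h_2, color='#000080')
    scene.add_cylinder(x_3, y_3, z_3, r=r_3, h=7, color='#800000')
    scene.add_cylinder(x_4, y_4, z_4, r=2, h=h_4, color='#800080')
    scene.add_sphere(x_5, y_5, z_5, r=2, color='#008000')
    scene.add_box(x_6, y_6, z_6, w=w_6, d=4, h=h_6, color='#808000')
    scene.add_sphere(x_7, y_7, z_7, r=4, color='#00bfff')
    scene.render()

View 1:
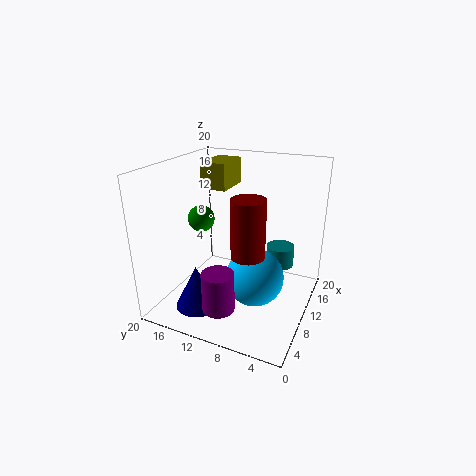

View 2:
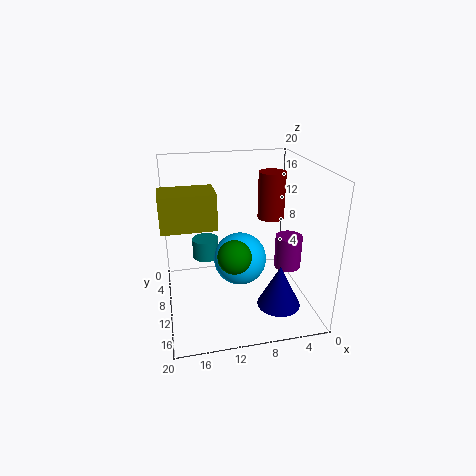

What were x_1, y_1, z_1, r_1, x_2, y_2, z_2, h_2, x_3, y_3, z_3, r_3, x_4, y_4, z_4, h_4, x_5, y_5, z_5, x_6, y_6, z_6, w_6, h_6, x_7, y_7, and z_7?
x_1 = 14
y_1 = 5
z_1 = 5
r_1 = 2
x_2 = 5
y_2 = 14
z_2 = 1
h_2 = 6
x_3 = 4
y_3 = 6
z_3 = 11
r_3 = 2
x_4 = 2
y_4 = 9
z_4 = 4
h_4 = 5
x_5 = 12
y_5 = 17
z_5 = 11
x_6 = 14
y_6 = 14
z_6 = 15
w_6 = 6
h_6 = 4
x_7 = 9
y_7 = 7
z_7 = 5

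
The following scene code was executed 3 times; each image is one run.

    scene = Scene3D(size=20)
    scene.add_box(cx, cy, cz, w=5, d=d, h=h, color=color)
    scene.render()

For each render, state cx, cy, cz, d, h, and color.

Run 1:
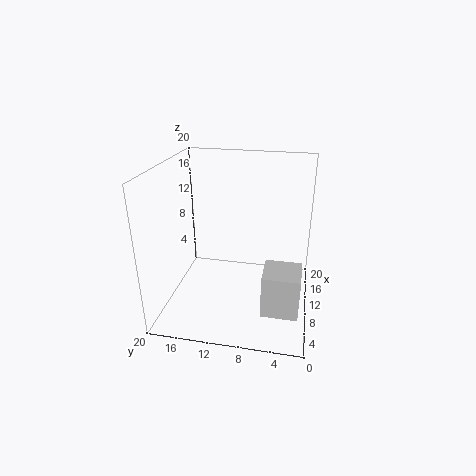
cx = 5; cy = 1; cz = 1; d = 5; h = 6; color = 'lightgray'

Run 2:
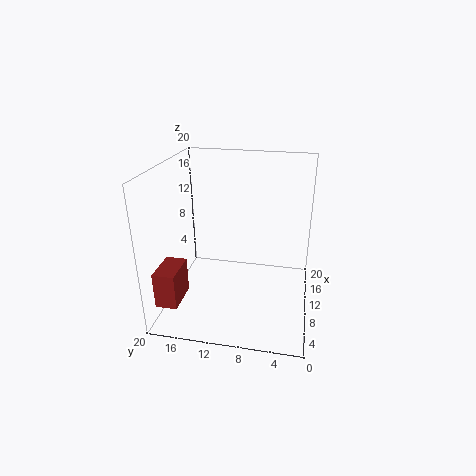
cx = 3; cy = 17; cz = 2; d = 3; h = 5; color = 'brown'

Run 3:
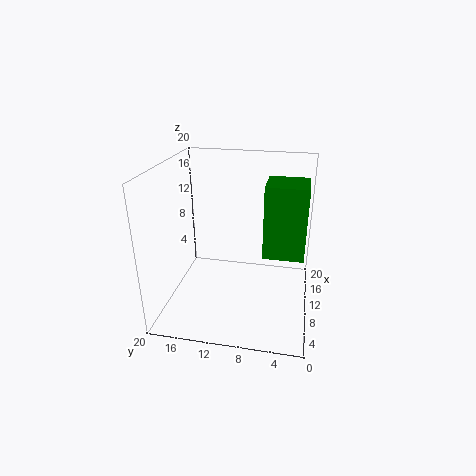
cx = 5; cy = 1; cz = 10; d = 5; h = 9; color = 'green'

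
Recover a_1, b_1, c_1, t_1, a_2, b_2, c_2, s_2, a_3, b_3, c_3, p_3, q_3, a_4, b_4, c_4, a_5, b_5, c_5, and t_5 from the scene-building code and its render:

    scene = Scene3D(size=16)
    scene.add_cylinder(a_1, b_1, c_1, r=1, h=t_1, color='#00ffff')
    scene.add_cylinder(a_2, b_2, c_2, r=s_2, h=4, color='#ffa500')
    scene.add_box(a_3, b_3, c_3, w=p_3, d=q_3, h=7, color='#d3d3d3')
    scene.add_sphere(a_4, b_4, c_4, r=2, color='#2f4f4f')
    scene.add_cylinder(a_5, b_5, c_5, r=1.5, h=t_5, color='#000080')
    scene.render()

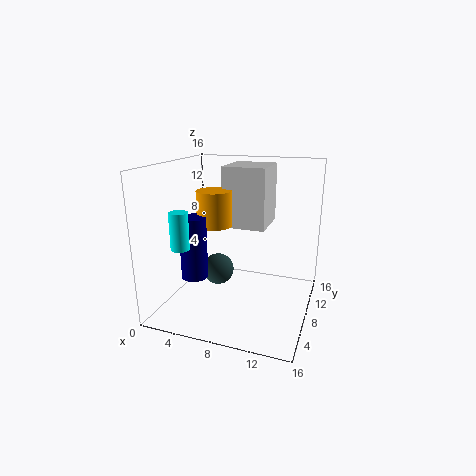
a_1 = 3, b_1 = 4, c_1 = 7.5, t_1 = 4, a_2 = 5, b_2 = 8.5, c_2 = 9, s_2 = 2, a_3 = 5.5, b_3 = 9.5, c_3 = 8.5, p_3 = 5, q_3 = 5.5, a_4 = 4, b_4 = 11.5, c_4 = 2, a_5 = 3.5, b_5 = 6, c_5 = 3.5, t_5 = 7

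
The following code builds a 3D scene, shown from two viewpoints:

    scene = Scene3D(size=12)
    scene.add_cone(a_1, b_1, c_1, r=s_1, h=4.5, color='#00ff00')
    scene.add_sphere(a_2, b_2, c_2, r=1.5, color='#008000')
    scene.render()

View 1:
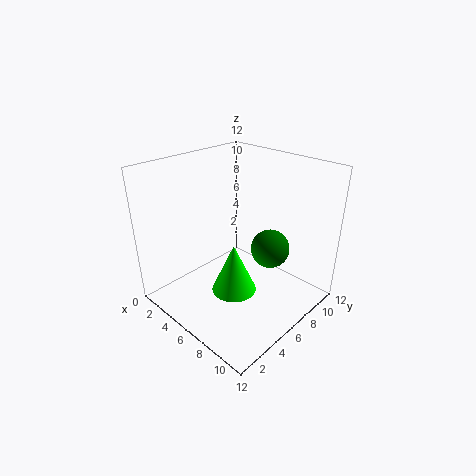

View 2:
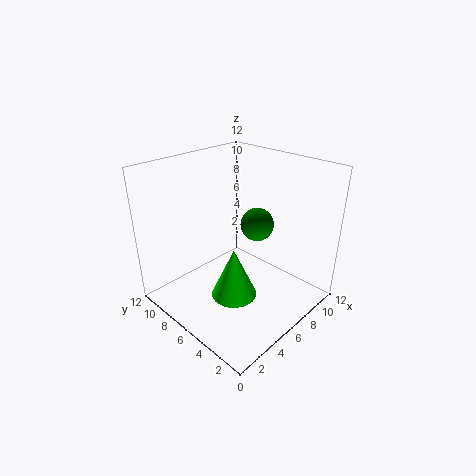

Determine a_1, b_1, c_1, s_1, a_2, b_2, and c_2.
a_1 = 5.5, b_1 = 6, c_1 = 0.5, s_1 = 2, a_2 = 9, b_2 = 6.5, c_2 = 6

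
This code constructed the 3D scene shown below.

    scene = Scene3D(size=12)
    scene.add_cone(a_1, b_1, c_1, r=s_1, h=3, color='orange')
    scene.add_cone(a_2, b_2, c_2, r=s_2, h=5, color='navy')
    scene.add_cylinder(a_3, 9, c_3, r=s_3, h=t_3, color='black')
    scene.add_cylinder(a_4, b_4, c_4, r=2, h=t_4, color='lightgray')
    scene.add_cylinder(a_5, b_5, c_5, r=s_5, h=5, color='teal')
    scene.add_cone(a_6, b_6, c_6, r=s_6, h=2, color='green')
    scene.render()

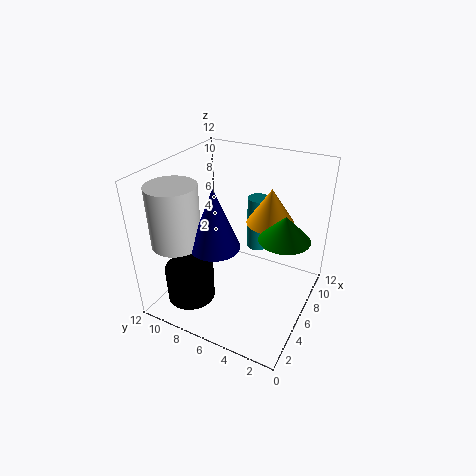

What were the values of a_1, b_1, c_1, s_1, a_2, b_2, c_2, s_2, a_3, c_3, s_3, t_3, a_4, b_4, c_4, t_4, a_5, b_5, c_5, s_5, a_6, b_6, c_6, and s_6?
a_1 = 8, b_1 = 4, c_1 = 7, s_1 = 2, a_2 = 4, b_2 = 7, c_2 = 6, s_2 = 2, a_3 = 3, c_3 = 1, s_3 = 2, t_3 = 3, a_4 = 3, b_4 = 10, c_4 = 6, t_4 = 5, a_5 = 10, b_5 = 6, c_5 = 3, s_5 = 1, a_6 = 6, b_6 = 2, c_6 = 7, s_6 = 2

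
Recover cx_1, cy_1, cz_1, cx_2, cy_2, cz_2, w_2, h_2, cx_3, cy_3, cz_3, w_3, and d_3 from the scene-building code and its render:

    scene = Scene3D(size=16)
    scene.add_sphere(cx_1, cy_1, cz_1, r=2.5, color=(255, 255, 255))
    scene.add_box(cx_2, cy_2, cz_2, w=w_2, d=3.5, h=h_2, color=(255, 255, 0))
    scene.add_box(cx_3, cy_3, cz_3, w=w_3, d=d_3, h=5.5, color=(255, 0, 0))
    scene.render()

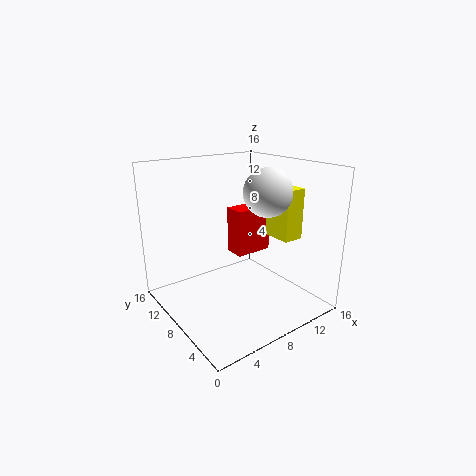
cx_1 = 9.5; cy_1 = 5; cz_1 = 13.5; cx_2 = 13; cy_2 = 5.5; cz_2 = 7; w_2 = 2.5; h_2 = 6; cx_3 = 9; cy_3 = 9; cz_3 = 5; w_3 = 4.5; d_3 = 2.5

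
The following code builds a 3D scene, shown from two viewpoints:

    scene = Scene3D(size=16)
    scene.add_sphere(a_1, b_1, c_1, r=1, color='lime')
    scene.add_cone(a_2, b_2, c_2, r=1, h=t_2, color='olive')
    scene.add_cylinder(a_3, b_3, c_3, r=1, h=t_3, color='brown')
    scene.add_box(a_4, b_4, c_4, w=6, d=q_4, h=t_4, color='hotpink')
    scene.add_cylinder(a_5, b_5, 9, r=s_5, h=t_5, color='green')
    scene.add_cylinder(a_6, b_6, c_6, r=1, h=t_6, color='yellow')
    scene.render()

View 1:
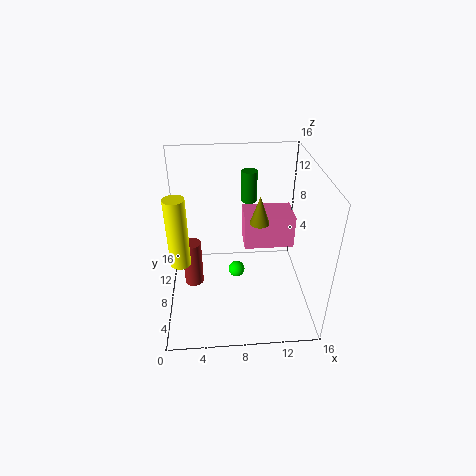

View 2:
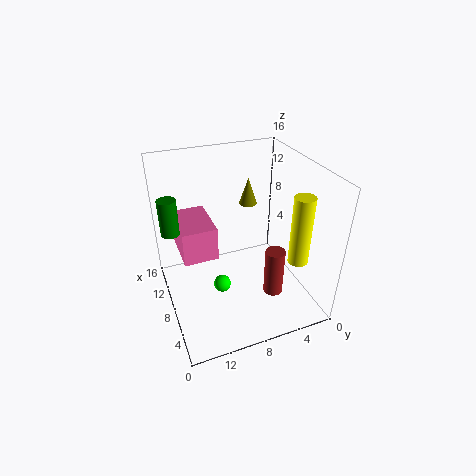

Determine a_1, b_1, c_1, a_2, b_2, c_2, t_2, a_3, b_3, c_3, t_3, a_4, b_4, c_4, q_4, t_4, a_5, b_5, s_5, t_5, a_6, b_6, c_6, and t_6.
a_1 = 8
b_1 = 10
c_1 = 2
a_2 = 10
b_2 = 6
c_2 = 11
t_2 = 3
a_3 = 3
b_3 = 6
c_3 = 4
t_3 = 5
a_4 = 9
b_4 = 10
c_4 = 5
q_4 = 4
t_4 = 4
a_5 = 10
b_5 = 15
s_5 = 1
t_5 = 4
a_6 = 2
b_6 = 4
c_6 = 8
t_6 = 7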